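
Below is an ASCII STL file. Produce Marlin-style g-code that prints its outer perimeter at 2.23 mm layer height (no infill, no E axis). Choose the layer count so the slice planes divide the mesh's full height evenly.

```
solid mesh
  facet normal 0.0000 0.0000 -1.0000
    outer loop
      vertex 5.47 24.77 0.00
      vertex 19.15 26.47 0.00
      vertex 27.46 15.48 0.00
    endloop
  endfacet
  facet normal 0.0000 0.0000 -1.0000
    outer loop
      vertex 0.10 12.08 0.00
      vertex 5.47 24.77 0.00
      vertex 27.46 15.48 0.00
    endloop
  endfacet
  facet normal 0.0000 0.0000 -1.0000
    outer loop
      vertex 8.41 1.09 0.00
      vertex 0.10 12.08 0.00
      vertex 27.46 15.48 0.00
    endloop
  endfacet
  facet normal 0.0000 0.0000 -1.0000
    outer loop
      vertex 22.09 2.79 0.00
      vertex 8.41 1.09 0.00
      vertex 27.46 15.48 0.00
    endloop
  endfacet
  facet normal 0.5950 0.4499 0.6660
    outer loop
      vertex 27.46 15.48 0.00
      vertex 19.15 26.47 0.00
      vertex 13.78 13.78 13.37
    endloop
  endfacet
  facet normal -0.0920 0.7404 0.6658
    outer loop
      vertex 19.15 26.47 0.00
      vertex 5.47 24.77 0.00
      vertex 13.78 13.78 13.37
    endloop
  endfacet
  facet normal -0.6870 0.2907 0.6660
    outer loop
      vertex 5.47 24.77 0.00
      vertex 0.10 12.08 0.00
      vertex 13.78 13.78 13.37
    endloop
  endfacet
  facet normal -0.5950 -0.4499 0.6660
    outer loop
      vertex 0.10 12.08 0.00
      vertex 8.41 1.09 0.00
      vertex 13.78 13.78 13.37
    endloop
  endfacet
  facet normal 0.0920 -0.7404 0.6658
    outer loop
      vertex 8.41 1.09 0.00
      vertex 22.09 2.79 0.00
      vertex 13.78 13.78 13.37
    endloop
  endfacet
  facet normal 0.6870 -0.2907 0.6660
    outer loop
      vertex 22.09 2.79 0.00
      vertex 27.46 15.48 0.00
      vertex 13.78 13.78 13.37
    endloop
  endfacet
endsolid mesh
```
; perimeter-only toolpath
G21 ; units = mm
G90 ; absolute positioning
G28 ; home
; layer 1
G0 Z2.23
G0 X25.18 Y15.20
G1 X18.25 Y24.36
G1 X6.85 Y22.94
G1 X2.38 Y12.36
G1 X9.30 Y3.20
G1 X20.71 Y4.62
G1 X25.18 Y15.20
; layer 2
G0 Z4.46
G0 X22.90 Y14.91
G1 X17.36 Y22.24
G1 X8.24 Y21.11
G1 X4.66 Y12.65
G1 X10.20 Y5.32
G1 X19.32 Y6.45
G1 X22.90 Y14.91
; layer 3
G0 Z6.68
G0 X20.62 Y14.63
G1 X16.46 Y20.12
G1 X9.62 Y19.27
G1 X6.94 Y12.93
G1 X11.09 Y7.43
G1 X17.93 Y8.29
G1 X20.62 Y14.63
; layer 4
G0 Z8.91
G0 X18.34 Y14.35
G1 X15.57 Y18.01
G1 X11.01 Y17.44
G1 X9.22 Y13.21
G1 X11.99 Y9.55
G1 X16.55 Y10.12
G1 X18.34 Y14.35
; layer 5
G0 Z11.14
G0 X16.06 Y14.06
G1 X14.68 Y15.90
G1 X12.39 Y15.61
G1 X11.50 Y13.50
G1 X12.88 Y11.66
G1 X15.17 Y11.95
G1 X16.06 Y14.06
M2 ; end

The solid is a regular 6-sided pyramid, base circumscribed radius ≈ 13.8 mm, apex at z ≈ 13.4 mm. Slicing at Δz = 2.23 mm — 6 equal slices spanning the solid's height, so layer i sits at z = i·h/6 — gives 5 non-empty perimeters. Each is a 6-segment closed polygon; G0 lifts to the layer z and rapids to the start vertex, then G1 traces the edges. The cross-section shrinks linearly with z (the slice at the apex is degenerate and omitted).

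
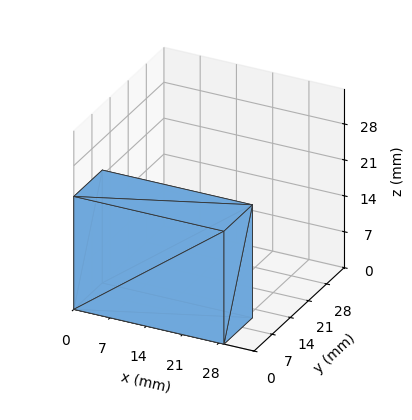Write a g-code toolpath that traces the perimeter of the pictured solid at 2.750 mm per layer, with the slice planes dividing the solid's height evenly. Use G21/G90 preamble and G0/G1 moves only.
Reading the render: the shape is a rectangular box, roughly 29 × 11 mm footprint and 22 mm tall (dimensions read to the nearest mm from the axis ticks). For the g-code, the solid's height is divided into equal slices at the stated Δz and each level perimeter traced with G1 moves after a G0 lift.

; perimeter-only toolpath
G21 ; units = mm
G90 ; absolute positioning
G28 ; home
; layer 1
G0 Z2.750
G0 X0.000 Y0.000
G1 X29.000 Y0.000
G1 X29.000 Y11.000
G1 X0.000 Y11.000
G1 X0.000 Y0.000
; layer 2
G0 Z5.500
G0 X0.000 Y0.000
G1 X29.000 Y0.000
G1 X29.000 Y11.000
G1 X0.000 Y11.000
G1 X0.000 Y0.000
; layer 3
G0 Z8.250
G0 X0.000 Y0.000
G1 X29.000 Y0.000
G1 X29.000 Y11.000
G1 X0.000 Y11.000
G1 X0.000 Y0.000
; layer 4
G0 Z11.000
G0 X0.000 Y0.000
G1 X29.000 Y0.000
G1 X29.000 Y11.000
G1 X0.000 Y11.000
G1 X0.000 Y0.000
; layer 5
G0 Z13.750
G0 X0.000 Y0.000
G1 X29.000 Y0.000
G1 X29.000 Y11.000
G1 X0.000 Y11.000
G1 X0.000 Y0.000
; layer 6
G0 Z16.500
G0 X0.000 Y0.000
G1 X29.000 Y0.000
G1 X29.000 Y11.000
G1 X0.000 Y11.000
G1 X0.000 Y0.000
; layer 7
G0 Z19.250
G0 X0.000 Y0.000
G1 X29.000 Y0.000
G1 X29.000 Y11.000
G1 X0.000 Y11.000
G1 X0.000 Y0.000
; layer 8
G0 Z22.000
G0 X0.000 Y0.000
G1 X29.000 Y0.000
G1 X29.000 Y11.000
G1 X0.000 Y11.000
G1 X0.000 Y0.000
M2 ; end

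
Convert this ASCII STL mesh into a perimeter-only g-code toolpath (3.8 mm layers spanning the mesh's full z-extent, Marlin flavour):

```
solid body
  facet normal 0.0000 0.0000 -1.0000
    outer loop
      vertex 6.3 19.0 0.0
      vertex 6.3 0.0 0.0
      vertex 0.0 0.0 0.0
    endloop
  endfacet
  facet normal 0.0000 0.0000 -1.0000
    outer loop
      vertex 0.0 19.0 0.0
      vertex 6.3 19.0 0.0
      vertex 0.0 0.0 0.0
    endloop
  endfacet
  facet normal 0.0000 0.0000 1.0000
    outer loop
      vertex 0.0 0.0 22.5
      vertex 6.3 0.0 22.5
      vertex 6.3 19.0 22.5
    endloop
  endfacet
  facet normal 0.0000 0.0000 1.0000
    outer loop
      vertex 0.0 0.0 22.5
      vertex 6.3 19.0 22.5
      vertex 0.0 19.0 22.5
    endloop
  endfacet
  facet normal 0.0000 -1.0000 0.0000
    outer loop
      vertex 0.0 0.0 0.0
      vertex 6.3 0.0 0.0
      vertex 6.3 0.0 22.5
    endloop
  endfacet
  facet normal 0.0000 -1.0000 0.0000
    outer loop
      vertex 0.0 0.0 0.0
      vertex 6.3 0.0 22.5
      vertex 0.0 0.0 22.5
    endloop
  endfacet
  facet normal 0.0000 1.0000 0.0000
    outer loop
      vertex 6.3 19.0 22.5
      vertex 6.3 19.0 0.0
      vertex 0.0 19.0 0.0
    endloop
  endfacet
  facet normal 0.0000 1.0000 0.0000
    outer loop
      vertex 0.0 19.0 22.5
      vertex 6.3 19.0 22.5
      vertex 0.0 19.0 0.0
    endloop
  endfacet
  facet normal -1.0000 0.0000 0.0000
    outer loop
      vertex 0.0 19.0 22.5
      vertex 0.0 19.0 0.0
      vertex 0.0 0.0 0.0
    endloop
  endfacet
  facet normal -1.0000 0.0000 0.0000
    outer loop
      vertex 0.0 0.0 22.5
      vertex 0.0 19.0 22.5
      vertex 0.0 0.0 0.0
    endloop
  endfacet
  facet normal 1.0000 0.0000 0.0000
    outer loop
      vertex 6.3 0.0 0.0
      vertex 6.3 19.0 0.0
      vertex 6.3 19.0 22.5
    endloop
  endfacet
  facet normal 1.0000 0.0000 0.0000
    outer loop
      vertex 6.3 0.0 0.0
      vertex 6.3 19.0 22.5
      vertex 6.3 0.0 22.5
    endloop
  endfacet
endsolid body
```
; perimeter-only toolpath
G21 ; units = mm
G90 ; absolute positioning
G28 ; home
; layer 1
G0 Z3.8
G0 X0.0 Y0.0
G1 X6.3 Y0.0
G1 X6.3 Y19.0
G1 X0.0 Y19.0
G1 X0.0 Y0.0
; layer 2
G0 Z7.5
G0 X0.0 Y0.0
G1 X6.3 Y0.0
G1 X6.3 Y19.0
G1 X0.0 Y19.0
G1 X0.0 Y0.0
; layer 3
G0 Z11.2
G0 X0.0 Y0.0
G1 X6.3 Y0.0
G1 X6.3 Y19.0
G1 X0.0 Y19.0
G1 X0.0 Y0.0
; layer 4
G0 Z15.0
G0 X0.0 Y0.0
G1 X6.3 Y0.0
G1 X6.3 Y19.0
G1 X0.0 Y19.0
G1 X0.0 Y0.0
; layer 5
G0 Z18.8
G0 X0.0 Y0.0
G1 X6.3 Y0.0
G1 X6.3 Y19.0
G1 X0.0 Y19.0
G1 X0.0 Y0.0
; layer 6
G0 Z22.5
G0 X0.0 Y0.0
G1 X6.3 Y0.0
G1 X6.3 Y19.0
G1 X0.0 Y19.0
G1 X0.0 Y0.0
M2 ; end

The solid is a rectangular box, roughly 6.3 × 19 mm footprint and 22.5 mm tall. Slicing at Δz = 3.8 mm — 6 equal slices spanning the solid's height, so layer i sits at z = i·h/6 — gives 6 non-empty perimeters. Each is a 4-segment closed polygon; G0 lifts to the layer z and rapids to the start vertex, then G1 traces the edges.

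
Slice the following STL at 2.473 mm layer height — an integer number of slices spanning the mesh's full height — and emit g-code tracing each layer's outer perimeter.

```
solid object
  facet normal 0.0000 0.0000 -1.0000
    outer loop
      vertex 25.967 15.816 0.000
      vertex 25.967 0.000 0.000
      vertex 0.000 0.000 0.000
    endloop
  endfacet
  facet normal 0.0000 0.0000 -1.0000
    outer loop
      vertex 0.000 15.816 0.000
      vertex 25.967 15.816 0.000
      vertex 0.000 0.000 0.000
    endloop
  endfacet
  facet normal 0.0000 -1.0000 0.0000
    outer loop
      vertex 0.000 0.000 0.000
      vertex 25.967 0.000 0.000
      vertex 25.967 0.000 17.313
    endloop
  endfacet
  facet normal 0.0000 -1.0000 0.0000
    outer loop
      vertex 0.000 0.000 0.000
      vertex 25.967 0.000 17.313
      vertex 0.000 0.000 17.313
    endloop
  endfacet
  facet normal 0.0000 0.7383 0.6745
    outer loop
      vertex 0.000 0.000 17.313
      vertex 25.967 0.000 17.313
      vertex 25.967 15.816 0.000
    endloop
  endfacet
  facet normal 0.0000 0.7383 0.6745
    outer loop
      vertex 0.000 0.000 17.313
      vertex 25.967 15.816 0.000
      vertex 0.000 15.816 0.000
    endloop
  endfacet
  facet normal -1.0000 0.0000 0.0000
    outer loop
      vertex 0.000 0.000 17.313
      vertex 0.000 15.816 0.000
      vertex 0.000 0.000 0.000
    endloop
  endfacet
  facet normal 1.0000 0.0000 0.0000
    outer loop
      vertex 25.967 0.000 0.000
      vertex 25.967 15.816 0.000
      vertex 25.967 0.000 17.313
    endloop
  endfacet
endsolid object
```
; perimeter-only toolpath
G21 ; units = mm
G90 ; absolute positioning
G28 ; home
; layer 1
G0 Z2.473
G0 X0.000 Y0.000
G1 X25.967 Y0.000
G1 X25.967 Y13.557
G1 X0.000 Y13.557
G1 X0.000 Y0.000
; layer 2
G0 Z4.947
G0 X0.000 Y0.000
G1 X25.967 Y0.000
G1 X25.967 Y11.297
G1 X0.000 Y11.297
G1 X0.000 Y0.000
; layer 3
G0 Z7.420
G0 X0.000 Y0.000
G1 X25.967 Y0.000
G1 X25.967 Y9.038
G1 X0.000 Y9.038
G1 X0.000 Y0.000
; layer 4
G0 Z9.893
G0 X0.000 Y0.000
G1 X25.967 Y0.000
G1 X25.967 Y6.778
G1 X0.000 Y6.778
G1 X0.000 Y0.000
; layer 5
G0 Z12.366
G0 X0.000 Y0.000
G1 X25.967 Y0.000
G1 X25.967 Y4.519
G1 X0.000 Y4.519
G1 X0.000 Y0.000
; layer 6
G0 Z14.840
G0 X0.000 Y0.000
G1 X25.967 Y0.000
G1 X25.967 Y2.259
G1 X0.000 Y2.259
G1 X0.000 Y0.000
M2 ; end

The solid is a wedge (ramp): 26 × 15.8 mm base, rising to 17.3 mm along the y=0 edge and sloping linearly to z=0 at y=15.8. Slicing at Δz = 2.473 mm — 7 equal slices spanning the solid's height, so layer i sits at z = i·h/7 — gives 6 non-empty perimeters. Each is a 4-segment closed polygon; G0 lifts to the layer z and rapids to the start vertex, then G1 traces the edges. The cross-section shrinks linearly with z (the slice at the apex is degenerate and omitted).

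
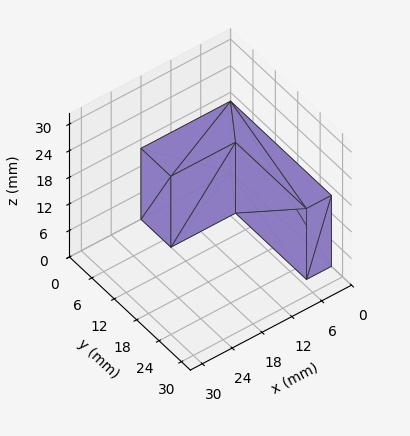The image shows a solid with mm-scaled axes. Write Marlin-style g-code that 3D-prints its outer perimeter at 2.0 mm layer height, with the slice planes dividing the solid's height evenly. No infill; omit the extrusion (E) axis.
Reading the render: the shape is an L-shaped prism: outer 18 × 27 mm, arm thicknesses ≈ 8 mm (horizontal) and 5 mm (vertical), extruded 16 mm in z (dimensions read to the nearest mm from the axis ticks). For the g-code, the solid's height is divided into equal slices at the stated Δz and each level perimeter traced with G1 moves after a G0 lift.

; perimeter-only toolpath
G21 ; units = mm
G90 ; absolute positioning
G28 ; home
; layer 1
G0 Z2.0
G0 X0.0 Y0.0
G1 X18.0 Y0.0
G1 X18.0 Y8.0
G1 X5.0 Y8.0
G1 X5.0 Y27.0
G1 X0.0 Y27.0
G1 X0.0 Y0.0
; layer 2
G0 Z4.0
G0 X0.0 Y0.0
G1 X18.0 Y0.0
G1 X18.0 Y8.0
G1 X5.0 Y8.0
G1 X5.0 Y27.0
G1 X0.0 Y27.0
G1 X0.0 Y0.0
; layer 3
G0 Z6.0
G0 X0.0 Y0.0
G1 X18.0 Y0.0
G1 X18.0 Y8.0
G1 X5.0 Y8.0
G1 X5.0 Y27.0
G1 X0.0 Y27.0
G1 X0.0 Y0.0
; layer 4
G0 Z8.0
G0 X0.0 Y0.0
G1 X18.0 Y0.0
G1 X18.0 Y8.0
G1 X5.0 Y8.0
G1 X5.0 Y27.0
G1 X0.0 Y27.0
G1 X0.0 Y0.0
; layer 5
G0 Z10.0
G0 X0.0 Y0.0
G1 X18.0 Y0.0
G1 X18.0 Y8.0
G1 X5.0 Y8.0
G1 X5.0 Y27.0
G1 X0.0 Y27.0
G1 X0.0 Y0.0
; layer 6
G0 Z12.0
G0 X0.0 Y0.0
G1 X18.0 Y0.0
G1 X18.0 Y8.0
G1 X5.0 Y8.0
G1 X5.0 Y27.0
G1 X0.0 Y27.0
G1 X0.0 Y0.0
; layer 7
G0 Z14.0
G0 X0.0 Y0.0
G1 X18.0 Y0.0
G1 X18.0 Y8.0
G1 X5.0 Y8.0
G1 X5.0 Y27.0
G1 X0.0 Y27.0
G1 X0.0 Y0.0
; layer 8
G0 Z16.0
G0 X0.0 Y0.0
G1 X18.0 Y0.0
G1 X18.0 Y8.0
G1 X5.0 Y8.0
G1 X5.0 Y27.0
G1 X0.0 Y27.0
G1 X0.0 Y0.0
M2 ; end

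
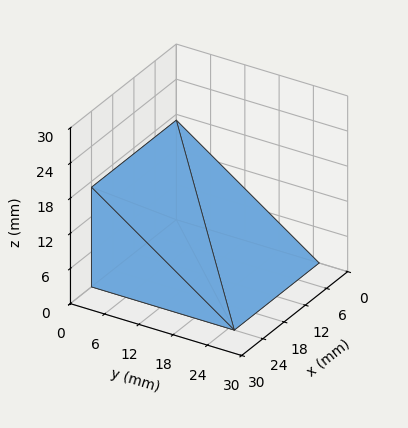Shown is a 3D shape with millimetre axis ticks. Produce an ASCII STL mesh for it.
Reading the render: the shape is a wedge (ramp): 24 × 25 mm base, rising to 17 mm along the y=0 edge and sloping linearly to z=0 at y=25 (dimensions read to the nearest mm from the axis ticks). For the STL, each face is triangulated and given an outward normal.

solid part
  facet normal 0.0000 0.0000 -1.0000
    outer loop
      vertex 24.000 25.000 0.000
      vertex 24.000 0.000 0.000
      vertex 0.000 0.000 0.000
    endloop
  endfacet
  facet normal 0.0000 0.0000 -1.0000
    outer loop
      vertex 0.000 25.000 0.000
      vertex 24.000 25.000 0.000
      vertex 0.000 0.000 0.000
    endloop
  endfacet
  facet normal 0.0000 -1.0000 0.0000
    outer loop
      vertex 0.000 0.000 0.000
      vertex 24.000 0.000 0.000
      vertex 24.000 0.000 17.000
    endloop
  endfacet
  facet normal 0.0000 -1.0000 0.0000
    outer loop
      vertex 0.000 0.000 0.000
      vertex 24.000 0.000 17.000
      vertex 0.000 0.000 17.000
    endloop
  endfacet
  facet normal 0.0000 0.5623 0.8269
    outer loop
      vertex 0.000 0.000 17.000
      vertex 24.000 0.000 17.000
      vertex 24.000 25.000 0.000
    endloop
  endfacet
  facet normal 0.0000 0.5623 0.8269
    outer loop
      vertex 0.000 0.000 17.000
      vertex 24.000 25.000 0.000
      vertex 0.000 25.000 0.000
    endloop
  endfacet
  facet normal -1.0000 0.0000 0.0000
    outer loop
      vertex 0.000 0.000 17.000
      vertex 0.000 25.000 0.000
      vertex 0.000 0.000 0.000
    endloop
  endfacet
  facet normal 1.0000 0.0000 0.0000
    outer loop
      vertex 24.000 0.000 0.000
      vertex 24.000 25.000 0.000
      vertex 24.000 0.000 17.000
    endloop
  endfacet
endsolid part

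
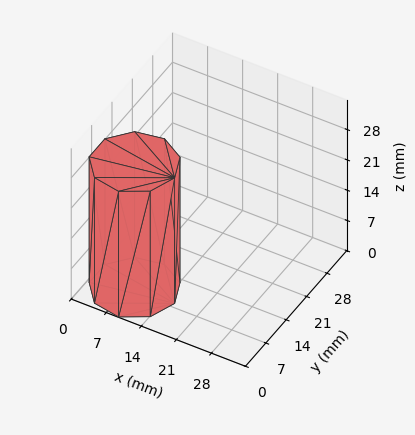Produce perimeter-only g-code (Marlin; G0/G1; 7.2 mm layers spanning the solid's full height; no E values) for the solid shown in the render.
Reading the render: the shape is a regular 9-sided prism (a cylinder approximated with 9 flat sides), circumscribed radius ≈ 8 mm, height ≈ 29 mm (dimensions read to the nearest mm from the axis ticks). For the g-code, the solid's height is divided into equal slices at the stated Δz and each level perimeter traced with G1 moves after a G0 lift.

; perimeter-only toolpath
G21 ; units = mm
G90 ; absolute positioning
G28 ; home
; layer 1
G0 Z7.2
G0 X16.0 Y8.0
G1 X14.1 Y13.1
G1 X9.4 Y15.9
G1 X4.0 Y14.9
G1 X0.5 Y10.7
G1 X0.5 Y5.3
G1 X4.0 Y1.1
G1 X9.4 Y0.1
G1 X14.1 Y2.9
G1 X16.0 Y8.0
; layer 2
G0 Z14.5
G0 X16.0 Y8.0
G1 X14.1 Y13.1
G1 X9.4 Y15.9
G1 X4.0 Y14.9
G1 X0.5 Y10.7
G1 X0.5 Y5.3
G1 X4.0 Y1.1
G1 X9.4 Y0.1
G1 X14.1 Y2.9
G1 X16.0 Y8.0
; layer 3
G0 Z21.8
G0 X16.0 Y8.0
G1 X14.1 Y13.1
G1 X9.4 Y15.9
G1 X4.0 Y14.9
G1 X0.5 Y10.7
G1 X0.5 Y5.3
G1 X4.0 Y1.1
G1 X9.4 Y0.1
G1 X14.1 Y2.9
G1 X16.0 Y8.0
; layer 4
G0 Z29.0
G0 X16.0 Y8.0
G1 X14.1 Y13.1
G1 X9.4 Y15.9
G1 X4.0 Y14.9
G1 X0.5 Y10.7
G1 X0.5 Y5.3
G1 X4.0 Y1.1
G1 X9.4 Y0.1
G1 X14.1 Y2.9
G1 X16.0 Y8.0
M2 ; end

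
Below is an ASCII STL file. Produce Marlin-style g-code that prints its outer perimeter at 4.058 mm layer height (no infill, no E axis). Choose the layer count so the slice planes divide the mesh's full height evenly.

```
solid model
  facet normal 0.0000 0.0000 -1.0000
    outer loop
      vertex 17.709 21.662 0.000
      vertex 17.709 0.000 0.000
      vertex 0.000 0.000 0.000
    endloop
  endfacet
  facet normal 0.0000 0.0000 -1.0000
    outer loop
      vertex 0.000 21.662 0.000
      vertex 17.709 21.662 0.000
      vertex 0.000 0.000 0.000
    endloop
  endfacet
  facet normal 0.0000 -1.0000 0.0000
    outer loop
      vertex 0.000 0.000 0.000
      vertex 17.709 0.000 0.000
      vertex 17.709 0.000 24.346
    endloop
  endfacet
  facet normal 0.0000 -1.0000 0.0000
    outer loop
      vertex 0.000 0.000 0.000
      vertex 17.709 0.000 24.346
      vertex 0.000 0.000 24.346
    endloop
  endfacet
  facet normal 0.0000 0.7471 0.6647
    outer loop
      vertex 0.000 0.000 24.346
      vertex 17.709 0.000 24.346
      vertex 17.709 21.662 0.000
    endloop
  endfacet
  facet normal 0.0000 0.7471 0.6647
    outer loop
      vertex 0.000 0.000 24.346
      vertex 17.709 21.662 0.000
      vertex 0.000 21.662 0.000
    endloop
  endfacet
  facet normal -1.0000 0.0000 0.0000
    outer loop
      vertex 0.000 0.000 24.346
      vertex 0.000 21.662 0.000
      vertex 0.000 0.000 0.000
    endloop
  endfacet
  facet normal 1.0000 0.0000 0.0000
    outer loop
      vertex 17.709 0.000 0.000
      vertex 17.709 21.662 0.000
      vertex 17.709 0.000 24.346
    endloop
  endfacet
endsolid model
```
; perimeter-only toolpath
G21 ; units = mm
G90 ; absolute positioning
G28 ; home
; layer 1
G0 Z4.058
G0 X0.000 Y0.000
G1 X17.709 Y0.000
G1 X17.709 Y18.052
G1 X0.000 Y18.052
G1 X0.000 Y0.000
; layer 2
G0 Z8.115
G0 X0.000 Y0.000
G1 X17.709 Y0.000
G1 X17.709 Y14.441
G1 X0.000 Y14.441
G1 X0.000 Y0.000
; layer 3
G0 Z12.173
G0 X0.000 Y0.000
G1 X17.709 Y0.000
G1 X17.709 Y10.831
G1 X0.000 Y10.831
G1 X0.000 Y0.000
; layer 4
G0 Z16.231
G0 X0.000 Y0.000
G1 X17.709 Y0.000
G1 X17.709 Y7.221
G1 X0.000 Y7.221
G1 X0.000 Y0.000
; layer 5
G0 Z20.288
G0 X0.000 Y0.000
G1 X17.709 Y0.000
G1 X17.709 Y3.610
G1 X0.000 Y3.610
G1 X0.000 Y0.000
M2 ; end

The solid is a wedge (ramp): 17.7 × 21.7 mm base, rising to 24.3 mm along the y=0 edge and sloping linearly to z=0 at y=21.7. Slicing at Δz = 4.058 mm — 6 equal slices spanning the solid's height, so layer i sits at z = i·h/6 — gives 5 non-empty perimeters. Each is a 4-segment closed polygon; G0 lifts to the layer z and rapids to the start vertex, then G1 traces the edges. The cross-section shrinks linearly with z (the slice at the apex is degenerate and omitted).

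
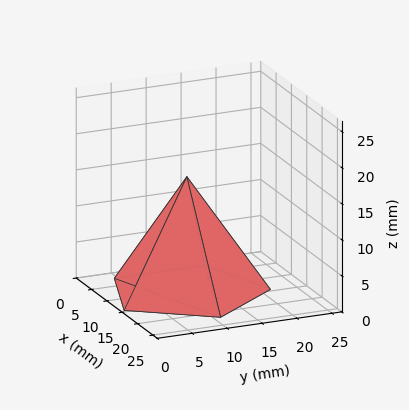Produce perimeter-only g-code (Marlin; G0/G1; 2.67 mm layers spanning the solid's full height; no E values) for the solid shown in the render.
Reading the render: the shape is a regular 5-sided pyramid, base circumscribed radius ≈ 11 mm, apex at z ≈ 16 mm (dimensions read to the nearest mm from the axis ticks). For the g-code, the solid's height is divided into equal slices at the stated Δz and each level perimeter traced with G1 moves after a G0 lift.

; perimeter-only toolpath
G21 ; units = mm
G90 ; absolute positioning
G28 ; home
; layer 1
G0 Z2.67
G0 X20.17 Y11.00
G1 X13.83 Y19.72
G1 X3.58 Y16.39
G1 X3.58 Y5.61
G1 X13.83 Y2.28
G1 X20.17 Y11.00
; layer 2
G0 Z5.33
G0 X18.33 Y11.00
G1 X13.27 Y17.97
G1 X5.07 Y15.31
G1 X5.07 Y6.69
G1 X13.27 Y4.03
G1 X18.33 Y11.00
; layer 3
G0 Z8.00
G0 X16.50 Y11.00
G1 X12.70 Y16.23
G1 X6.55 Y14.23
G1 X6.55 Y7.77
G1 X12.70 Y5.77
G1 X16.50 Y11.00
; layer 4
G0 Z10.67
G0 X14.67 Y11.00
G1 X12.13 Y14.49
G1 X8.03 Y13.16
G1 X8.03 Y8.84
G1 X12.13 Y7.51
G1 X14.67 Y11.00
; layer 5
G0 Z13.33
G0 X12.83 Y11.00
G1 X11.57 Y12.74
G1 X9.52 Y12.08
G1 X9.52 Y9.92
G1 X11.57 Y9.26
G1 X12.83 Y11.00
M2 ; end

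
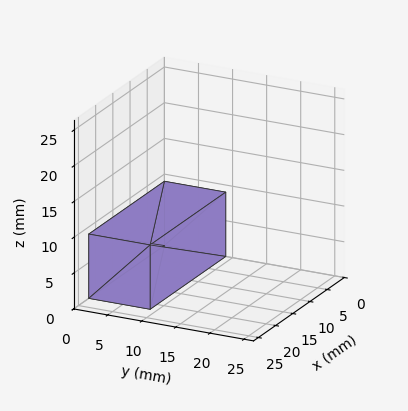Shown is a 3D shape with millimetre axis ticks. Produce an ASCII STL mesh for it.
Reading the render: the shape is a rectangular box, roughly 22 × 9 mm footprint and 9 mm tall (dimensions read to the nearest mm from the axis ticks). For the STL, each face is triangulated and given an outward normal.

solid part
  facet normal 0.0000 0.0000 -1.0000
    outer loop
      vertex 22.00 9.00 0.00
      vertex 22.00 0.00 0.00
      vertex 0.00 0.00 0.00
    endloop
  endfacet
  facet normal 0.0000 0.0000 -1.0000
    outer loop
      vertex 0.00 9.00 0.00
      vertex 22.00 9.00 0.00
      vertex 0.00 0.00 0.00
    endloop
  endfacet
  facet normal 0.0000 0.0000 1.0000
    outer loop
      vertex 0.00 0.00 9.00
      vertex 22.00 0.00 9.00
      vertex 22.00 9.00 9.00
    endloop
  endfacet
  facet normal 0.0000 0.0000 1.0000
    outer loop
      vertex 0.00 0.00 9.00
      vertex 22.00 9.00 9.00
      vertex 0.00 9.00 9.00
    endloop
  endfacet
  facet normal 0.0000 -1.0000 0.0000
    outer loop
      vertex 0.00 0.00 0.00
      vertex 22.00 0.00 0.00
      vertex 22.00 0.00 9.00
    endloop
  endfacet
  facet normal 0.0000 -1.0000 0.0000
    outer loop
      vertex 0.00 0.00 0.00
      vertex 22.00 0.00 9.00
      vertex 0.00 0.00 9.00
    endloop
  endfacet
  facet normal 0.0000 1.0000 0.0000
    outer loop
      vertex 22.00 9.00 9.00
      vertex 22.00 9.00 0.00
      vertex 0.00 9.00 0.00
    endloop
  endfacet
  facet normal 0.0000 1.0000 0.0000
    outer loop
      vertex 0.00 9.00 9.00
      vertex 22.00 9.00 9.00
      vertex 0.00 9.00 0.00
    endloop
  endfacet
  facet normal -1.0000 0.0000 0.0000
    outer loop
      vertex 0.00 9.00 9.00
      vertex 0.00 9.00 0.00
      vertex 0.00 0.00 0.00
    endloop
  endfacet
  facet normal -1.0000 0.0000 0.0000
    outer loop
      vertex 0.00 0.00 9.00
      vertex 0.00 9.00 9.00
      vertex 0.00 0.00 0.00
    endloop
  endfacet
  facet normal 1.0000 0.0000 0.0000
    outer loop
      vertex 22.00 0.00 0.00
      vertex 22.00 9.00 0.00
      vertex 22.00 9.00 9.00
    endloop
  endfacet
  facet normal 1.0000 0.0000 0.0000
    outer loop
      vertex 22.00 0.00 0.00
      vertex 22.00 9.00 9.00
      vertex 22.00 0.00 9.00
    endloop
  endfacet
endsolid part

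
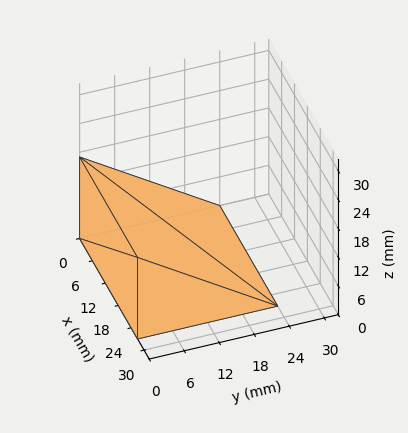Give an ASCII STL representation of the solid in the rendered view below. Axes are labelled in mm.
Reading the render: the shape is a wedge (ramp): 27 × 24 mm base, rising to 17 mm along the y=0 edge and sloping linearly to z=0 at y=24 (dimensions read to the nearest mm from the axis ticks). For the STL, each face is triangulated and given an outward normal.

solid part
  facet normal 0.0000 0.0000 -1.0000
    outer loop
      vertex 27.000 24.000 0.000
      vertex 27.000 0.000 0.000
      vertex 0.000 0.000 0.000
    endloop
  endfacet
  facet normal 0.0000 0.0000 -1.0000
    outer loop
      vertex 0.000 24.000 0.000
      vertex 27.000 24.000 0.000
      vertex 0.000 0.000 0.000
    endloop
  endfacet
  facet normal 0.0000 -1.0000 0.0000
    outer loop
      vertex 0.000 0.000 0.000
      vertex 27.000 0.000 0.000
      vertex 27.000 0.000 17.000
    endloop
  endfacet
  facet normal 0.0000 -1.0000 0.0000
    outer loop
      vertex 0.000 0.000 0.000
      vertex 27.000 0.000 17.000
      vertex 0.000 0.000 17.000
    endloop
  endfacet
  facet normal 0.0000 0.5780 0.8160
    outer loop
      vertex 0.000 0.000 17.000
      vertex 27.000 0.000 17.000
      vertex 27.000 24.000 0.000
    endloop
  endfacet
  facet normal 0.0000 0.5780 0.8160
    outer loop
      vertex 0.000 0.000 17.000
      vertex 27.000 24.000 0.000
      vertex 0.000 24.000 0.000
    endloop
  endfacet
  facet normal -1.0000 0.0000 0.0000
    outer loop
      vertex 0.000 0.000 17.000
      vertex 0.000 24.000 0.000
      vertex 0.000 0.000 0.000
    endloop
  endfacet
  facet normal 1.0000 0.0000 0.0000
    outer loop
      vertex 27.000 0.000 0.000
      vertex 27.000 24.000 0.000
      vertex 27.000 0.000 17.000
    endloop
  endfacet
endsolid part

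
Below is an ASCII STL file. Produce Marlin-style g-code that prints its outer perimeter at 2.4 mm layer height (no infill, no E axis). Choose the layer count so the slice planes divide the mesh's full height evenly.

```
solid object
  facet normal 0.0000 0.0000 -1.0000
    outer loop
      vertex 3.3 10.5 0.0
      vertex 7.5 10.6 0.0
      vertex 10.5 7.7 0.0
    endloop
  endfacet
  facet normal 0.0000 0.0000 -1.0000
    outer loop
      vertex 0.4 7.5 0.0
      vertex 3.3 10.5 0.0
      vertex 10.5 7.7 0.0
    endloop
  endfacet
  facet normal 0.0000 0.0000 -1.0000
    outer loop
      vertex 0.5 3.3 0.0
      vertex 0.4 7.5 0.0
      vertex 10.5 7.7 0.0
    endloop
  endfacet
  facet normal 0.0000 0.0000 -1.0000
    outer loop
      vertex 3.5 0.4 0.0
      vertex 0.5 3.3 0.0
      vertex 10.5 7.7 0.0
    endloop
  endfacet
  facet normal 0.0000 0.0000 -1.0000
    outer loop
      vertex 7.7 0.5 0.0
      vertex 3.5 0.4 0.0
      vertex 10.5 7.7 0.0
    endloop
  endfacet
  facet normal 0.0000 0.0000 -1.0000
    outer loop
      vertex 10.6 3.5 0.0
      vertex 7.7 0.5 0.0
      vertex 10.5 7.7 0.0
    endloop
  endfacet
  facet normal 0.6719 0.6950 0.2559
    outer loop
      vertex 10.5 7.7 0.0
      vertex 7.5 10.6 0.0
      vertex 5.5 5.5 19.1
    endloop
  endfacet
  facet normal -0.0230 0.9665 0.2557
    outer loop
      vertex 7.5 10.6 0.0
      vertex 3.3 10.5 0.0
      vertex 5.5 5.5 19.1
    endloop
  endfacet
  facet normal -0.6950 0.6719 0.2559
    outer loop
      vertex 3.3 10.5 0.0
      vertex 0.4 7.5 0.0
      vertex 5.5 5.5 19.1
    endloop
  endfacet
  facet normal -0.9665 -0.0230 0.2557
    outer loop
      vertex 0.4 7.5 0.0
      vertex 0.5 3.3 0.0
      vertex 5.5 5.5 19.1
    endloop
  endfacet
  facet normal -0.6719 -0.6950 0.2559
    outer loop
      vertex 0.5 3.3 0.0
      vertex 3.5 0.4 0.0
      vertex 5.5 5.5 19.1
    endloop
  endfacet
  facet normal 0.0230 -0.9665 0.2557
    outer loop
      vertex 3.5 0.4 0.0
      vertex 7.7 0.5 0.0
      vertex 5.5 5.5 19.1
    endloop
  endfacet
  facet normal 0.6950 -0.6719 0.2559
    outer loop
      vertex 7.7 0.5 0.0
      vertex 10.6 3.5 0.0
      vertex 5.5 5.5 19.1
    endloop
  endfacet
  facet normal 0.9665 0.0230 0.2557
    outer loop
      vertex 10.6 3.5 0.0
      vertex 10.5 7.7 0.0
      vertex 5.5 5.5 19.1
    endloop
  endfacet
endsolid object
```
; perimeter-only toolpath
G21 ; units = mm
G90 ; absolute positioning
G28 ; home
; layer 1
G0 Z2.4
G0 X9.9 Y7.4
G1 X7.2 Y10.0
G1 X3.6 Y9.9
G1 X1.0 Y7.2
G1 X1.1 Y3.6
G1 X3.8 Y1.0
G1 X7.4 Y1.1
G1 X10.0 Y3.8
G1 X9.9 Y7.4
; layer 2
G0 Z4.8
G0 X9.2 Y7.2
G1 X7.0 Y9.3
G1 X3.8 Y9.2
G1 X1.7 Y7.0
G1 X1.8 Y3.8
G1 X4.0 Y1.7
G1 X7.2 Y1.8
G1 X9.3 Y4.0
G1 X9.2 Y7.2
; layer 3
G0 Z7.2
G0 X8.6 Y6.9
G1 X6.8 Y8.7
G1 X4.1 Y8.6
G1 X2.3 Y6.8
G1 X2.4 Y4.1
G1 X4.2 Y2.3
G1 X6.9 Y2.4
G1 X8.7 Y4.2
G1 X8.6 Y6.9
; layer 4
G0 Z9.6
G0 X8.0 Y6.6
G1 X6.5 Y8.1
G1 X4.4 Y8.0
G1 X3.0 Y6.5
G1 X3.0 Y4.4
G1 X4.5 Y3.0
G1 X6.6 Y3.0
G1 X8.1 Y4.5
G1 X8.0 Y6.6
; layer 5
G0 Z11.9
G0 X7.4 Y6.3
G1 X6.2 Y7.4
G1 X4.7 Y7.4
G1 X3.6 Y6.2
G1 X3.6 Y4.7
G1 X4.8 Y3.6
G1 X6.3 Y3.6
G1 X7.4 Y4.8
G1 X7.4 Y6.3
; layer 6
G0 Z14.3
G0 X6.8 Y6.0
G1 X6.0 Y6.8
G1 X5.0 Y6.8
G1 X4.2 Y6.0
G1 X4.2 Y5.0
G1 X5.0 Y4.2
G1 X6.0 Y4.2
G1 X6.8 Y5.0
G1 X6.8 Y6.0
; layer 7
G0 Z16.7
G0 X6.1 Y5.8
G1 X5.8 Y6.1
G1 X5.2 Y6.1
G1 X4.9 Y5.8
G1 X4.9 Y5.2
G1 X5.2 Y4.9
G1 X5.8 Y4.9
G1 X6.1 Y5.2
G1 X6.1 Y5.8
M2 ; end

The solid is a regular 8-sided pyramid, base circumscribed radius ≈ 5.5 mm, apex at z ≈ 19.1 mm. Slicing at Δz = 2.4 mm — 8 equal slices spanning the solid's height, so layer i sits at z = i·h/8 — gives 7 non-empty perimeters. Each is a 8-segment closed polygon; G0 lifts to the layer z and rapids to the start vertex, then G1 traces the edges. The cross-section shrinks linearly with z (the slice at the apex is degenerate and omitted).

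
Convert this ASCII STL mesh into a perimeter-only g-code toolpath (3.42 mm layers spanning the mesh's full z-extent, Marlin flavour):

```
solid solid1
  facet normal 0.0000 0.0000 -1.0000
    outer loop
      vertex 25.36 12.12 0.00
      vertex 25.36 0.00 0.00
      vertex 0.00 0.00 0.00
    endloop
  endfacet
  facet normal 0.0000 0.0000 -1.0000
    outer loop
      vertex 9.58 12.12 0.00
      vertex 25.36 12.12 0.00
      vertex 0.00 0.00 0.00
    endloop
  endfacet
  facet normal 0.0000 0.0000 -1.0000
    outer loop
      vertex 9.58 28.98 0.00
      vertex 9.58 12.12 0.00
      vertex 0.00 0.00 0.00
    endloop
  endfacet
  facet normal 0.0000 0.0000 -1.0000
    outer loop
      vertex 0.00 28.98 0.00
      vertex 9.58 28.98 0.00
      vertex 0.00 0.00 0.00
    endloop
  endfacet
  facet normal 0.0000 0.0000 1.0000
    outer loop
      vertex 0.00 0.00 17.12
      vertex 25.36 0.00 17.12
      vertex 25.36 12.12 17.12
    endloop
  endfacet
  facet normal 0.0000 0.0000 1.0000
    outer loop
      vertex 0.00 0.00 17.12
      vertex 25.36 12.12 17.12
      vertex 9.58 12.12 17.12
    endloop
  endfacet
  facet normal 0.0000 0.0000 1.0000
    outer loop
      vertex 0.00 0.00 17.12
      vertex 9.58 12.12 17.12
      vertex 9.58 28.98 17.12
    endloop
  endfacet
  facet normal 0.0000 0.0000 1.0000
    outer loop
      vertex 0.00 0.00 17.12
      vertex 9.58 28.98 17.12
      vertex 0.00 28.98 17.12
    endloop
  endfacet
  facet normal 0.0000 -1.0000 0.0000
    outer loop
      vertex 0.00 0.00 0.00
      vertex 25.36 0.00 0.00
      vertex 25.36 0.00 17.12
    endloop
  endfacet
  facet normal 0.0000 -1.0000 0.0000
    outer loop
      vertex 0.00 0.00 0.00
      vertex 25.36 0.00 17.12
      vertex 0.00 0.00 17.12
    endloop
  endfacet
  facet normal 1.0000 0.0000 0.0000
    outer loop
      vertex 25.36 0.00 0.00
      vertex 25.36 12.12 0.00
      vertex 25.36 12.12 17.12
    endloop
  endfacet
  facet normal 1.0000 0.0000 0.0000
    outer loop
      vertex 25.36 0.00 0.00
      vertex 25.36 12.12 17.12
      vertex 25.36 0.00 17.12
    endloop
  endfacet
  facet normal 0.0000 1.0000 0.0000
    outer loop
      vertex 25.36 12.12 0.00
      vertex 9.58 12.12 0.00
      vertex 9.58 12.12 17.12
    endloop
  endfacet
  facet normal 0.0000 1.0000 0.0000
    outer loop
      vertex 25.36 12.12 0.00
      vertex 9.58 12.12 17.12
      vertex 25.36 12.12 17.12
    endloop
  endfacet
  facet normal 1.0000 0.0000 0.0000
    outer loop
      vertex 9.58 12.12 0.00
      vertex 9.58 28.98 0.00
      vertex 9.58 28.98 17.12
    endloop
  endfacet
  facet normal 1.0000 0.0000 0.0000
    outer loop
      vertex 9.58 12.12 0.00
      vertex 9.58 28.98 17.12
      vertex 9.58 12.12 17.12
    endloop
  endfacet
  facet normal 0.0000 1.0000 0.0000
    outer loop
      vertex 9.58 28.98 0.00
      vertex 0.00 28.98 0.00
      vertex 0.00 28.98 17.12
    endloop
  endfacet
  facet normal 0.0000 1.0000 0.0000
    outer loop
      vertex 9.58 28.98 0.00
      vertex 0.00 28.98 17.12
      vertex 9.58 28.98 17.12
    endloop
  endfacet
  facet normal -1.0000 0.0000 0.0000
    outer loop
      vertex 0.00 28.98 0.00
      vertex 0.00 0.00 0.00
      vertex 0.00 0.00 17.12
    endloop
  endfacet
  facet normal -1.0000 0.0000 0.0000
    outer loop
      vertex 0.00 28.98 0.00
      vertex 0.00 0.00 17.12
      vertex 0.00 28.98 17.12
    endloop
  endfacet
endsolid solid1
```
; perimeter-only toolpath
G21 ; units = mm
G90 ; absolute positioning
G28 ; home
; layer 1
G0 Z3.42
G0 X0.00 Y0.00
G1 X25.36 Y0.00
G1 X25.36 Y12.12
G1 X9.58 Y12.12
G1 X9.58 Y28.98
G1 X0.00 Y28.98
G1 X0.00 Y0.00
; layer 2
G0 Z6.85
G0 X0.00 Y0.00
G1 X25.36 Y0.00
G1 X25.36 Y12.12
G1 X9.58 Y12.12
G1 X9.58 Y28.98
G1 X0.00 Y28.98
G1 X0.00 Y0.00
; layer 3
G0 Z10.27
G0 X0.00 Y0.00
G1 X25.36 Y0.00
G1 X25.36 Y12.12
G1 X9.58 Y12.12
G1 X9.58 Y28.98
G1 X0.00 Y28.98
G1 X0.00 Y0.00
; layer 4
G0 Z13.70
G0 X0.00 Y0.00
G1 X25.36 Y0.00
G1 X25.36 Y12.12
G1 X9.58 Y12.12
G1 X9.58 Y28.98
G1 X0.00 Y28.98
G1 X0.00 Y0.00
; layer 5
G0 Z17.12
G0 X0.00 Y0.00
G1 X25.36 Y0.00
G1 X25.36 Y12.12
G1 X9.58 Y12.12
G1 X9.58 Y28.98
G1 X0.00 Y28.98
G1 X0.00 Y0.00
M2 ; end

The solid is an L-shaped prism: outer 25.4 × 29 mm, arm thicknesses ≈ 12.1 mm (horizontal) and 9.58 mm (vertical), extruded 17.1 mm in z. Slicing at Δz = 3.42 mm — 5 equal slices spanning the solid's height, so layer i sits at z = i·h/5 — gives 5 non-empty perimeters. Each is a 6-segment closed polygon; G0 lifts to the layer z and rapids to the start vertex, then G1 traces the edges.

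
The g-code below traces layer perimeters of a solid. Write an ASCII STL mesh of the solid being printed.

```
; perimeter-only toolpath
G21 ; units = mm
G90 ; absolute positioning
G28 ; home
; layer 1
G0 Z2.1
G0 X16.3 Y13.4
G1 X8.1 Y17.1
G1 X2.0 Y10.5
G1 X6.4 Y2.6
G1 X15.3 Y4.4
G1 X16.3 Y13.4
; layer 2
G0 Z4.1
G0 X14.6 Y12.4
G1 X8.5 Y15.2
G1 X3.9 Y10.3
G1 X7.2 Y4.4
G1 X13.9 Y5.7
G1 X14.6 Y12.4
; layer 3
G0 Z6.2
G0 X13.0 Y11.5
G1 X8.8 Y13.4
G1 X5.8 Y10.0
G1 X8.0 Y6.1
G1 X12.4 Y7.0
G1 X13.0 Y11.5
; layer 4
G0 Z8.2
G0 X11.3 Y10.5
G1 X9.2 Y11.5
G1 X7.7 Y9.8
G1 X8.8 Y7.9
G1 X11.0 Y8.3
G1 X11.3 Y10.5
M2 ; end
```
solid part
  facet normal 0.0000 0.0000 -1.0000
    outer loop
      vertex 0.1 10.7 0.0
      vertex 7.7 19.0 0.0
      vertex 18.0 14.3 0.0
    endloop
  endfacet
  facet normal 0.0000 0.0000 -1.0000
    outer loop
      vertex 5.6 0.9 0.0
      vertex 0.1 10.7 0.0
      vertex 18.0 14.3 0.0
    endloop
  endfacet
  facet normal 0.0000 0.0000 -1.0000
    outer loop
      vertex 16.7 3.1 0.0
      vertex 5.6 0.9 0.0
      vertex 18.0 14.3 0.0
    endloop
  endfacet
  facet normal 0.3315 0.7265 0.6019
    outer loop
      vertex 18.0 14.3 0.0
      vertex 7.7 19.0 0.0
      vertex 9.6 9.6 10.3
    endloop
  endfacet
  facet normal -0.5893 0.5396 0.6012
    outer loop
      vertex 7.7 19.0 0.0
      vertex 0.1 10.7 0.0
      vertex 9.6 9.6 10.3
    endloop
  endfacet
  facet normal -0.6970 -0.3911 0.6010
    outer loop
      vertex 0.1 10.7 0.0
      vertex 5.6 0.9 0.0
      vertex 9.6 9.6 10.3
    endloop
  endfacet
  facet normal 0.1553 -0.7836 0.6016
    outer loop
      vertex 5.6 0.9 0.0
      vertex 16.7 3.1 0.0
      vertex 9.6 9.6 10.3
    endloop
  endfacet
  facet normal 0.7918 -0.0919 0.6038
    outer loop
      vertex 16.7 3.1 0.0
      vertex 18.0 14.3 0.0
      vertex 9.6 9.6 10.3
    endloop
  endfacet
endsolid part

The G0 Z moves step by Δz≈2.1 mm. The G1 loops shrink linearly with z, so the solid tapers from its base footprint up to z≈10.3. Closing with a flat bottom cap and the tapered top and triangulating gives 8 facets — a regular 5-sided pyramid, base circumscribed radius ≈ 9.6 mm, apex at z ≈ 10.3 mm.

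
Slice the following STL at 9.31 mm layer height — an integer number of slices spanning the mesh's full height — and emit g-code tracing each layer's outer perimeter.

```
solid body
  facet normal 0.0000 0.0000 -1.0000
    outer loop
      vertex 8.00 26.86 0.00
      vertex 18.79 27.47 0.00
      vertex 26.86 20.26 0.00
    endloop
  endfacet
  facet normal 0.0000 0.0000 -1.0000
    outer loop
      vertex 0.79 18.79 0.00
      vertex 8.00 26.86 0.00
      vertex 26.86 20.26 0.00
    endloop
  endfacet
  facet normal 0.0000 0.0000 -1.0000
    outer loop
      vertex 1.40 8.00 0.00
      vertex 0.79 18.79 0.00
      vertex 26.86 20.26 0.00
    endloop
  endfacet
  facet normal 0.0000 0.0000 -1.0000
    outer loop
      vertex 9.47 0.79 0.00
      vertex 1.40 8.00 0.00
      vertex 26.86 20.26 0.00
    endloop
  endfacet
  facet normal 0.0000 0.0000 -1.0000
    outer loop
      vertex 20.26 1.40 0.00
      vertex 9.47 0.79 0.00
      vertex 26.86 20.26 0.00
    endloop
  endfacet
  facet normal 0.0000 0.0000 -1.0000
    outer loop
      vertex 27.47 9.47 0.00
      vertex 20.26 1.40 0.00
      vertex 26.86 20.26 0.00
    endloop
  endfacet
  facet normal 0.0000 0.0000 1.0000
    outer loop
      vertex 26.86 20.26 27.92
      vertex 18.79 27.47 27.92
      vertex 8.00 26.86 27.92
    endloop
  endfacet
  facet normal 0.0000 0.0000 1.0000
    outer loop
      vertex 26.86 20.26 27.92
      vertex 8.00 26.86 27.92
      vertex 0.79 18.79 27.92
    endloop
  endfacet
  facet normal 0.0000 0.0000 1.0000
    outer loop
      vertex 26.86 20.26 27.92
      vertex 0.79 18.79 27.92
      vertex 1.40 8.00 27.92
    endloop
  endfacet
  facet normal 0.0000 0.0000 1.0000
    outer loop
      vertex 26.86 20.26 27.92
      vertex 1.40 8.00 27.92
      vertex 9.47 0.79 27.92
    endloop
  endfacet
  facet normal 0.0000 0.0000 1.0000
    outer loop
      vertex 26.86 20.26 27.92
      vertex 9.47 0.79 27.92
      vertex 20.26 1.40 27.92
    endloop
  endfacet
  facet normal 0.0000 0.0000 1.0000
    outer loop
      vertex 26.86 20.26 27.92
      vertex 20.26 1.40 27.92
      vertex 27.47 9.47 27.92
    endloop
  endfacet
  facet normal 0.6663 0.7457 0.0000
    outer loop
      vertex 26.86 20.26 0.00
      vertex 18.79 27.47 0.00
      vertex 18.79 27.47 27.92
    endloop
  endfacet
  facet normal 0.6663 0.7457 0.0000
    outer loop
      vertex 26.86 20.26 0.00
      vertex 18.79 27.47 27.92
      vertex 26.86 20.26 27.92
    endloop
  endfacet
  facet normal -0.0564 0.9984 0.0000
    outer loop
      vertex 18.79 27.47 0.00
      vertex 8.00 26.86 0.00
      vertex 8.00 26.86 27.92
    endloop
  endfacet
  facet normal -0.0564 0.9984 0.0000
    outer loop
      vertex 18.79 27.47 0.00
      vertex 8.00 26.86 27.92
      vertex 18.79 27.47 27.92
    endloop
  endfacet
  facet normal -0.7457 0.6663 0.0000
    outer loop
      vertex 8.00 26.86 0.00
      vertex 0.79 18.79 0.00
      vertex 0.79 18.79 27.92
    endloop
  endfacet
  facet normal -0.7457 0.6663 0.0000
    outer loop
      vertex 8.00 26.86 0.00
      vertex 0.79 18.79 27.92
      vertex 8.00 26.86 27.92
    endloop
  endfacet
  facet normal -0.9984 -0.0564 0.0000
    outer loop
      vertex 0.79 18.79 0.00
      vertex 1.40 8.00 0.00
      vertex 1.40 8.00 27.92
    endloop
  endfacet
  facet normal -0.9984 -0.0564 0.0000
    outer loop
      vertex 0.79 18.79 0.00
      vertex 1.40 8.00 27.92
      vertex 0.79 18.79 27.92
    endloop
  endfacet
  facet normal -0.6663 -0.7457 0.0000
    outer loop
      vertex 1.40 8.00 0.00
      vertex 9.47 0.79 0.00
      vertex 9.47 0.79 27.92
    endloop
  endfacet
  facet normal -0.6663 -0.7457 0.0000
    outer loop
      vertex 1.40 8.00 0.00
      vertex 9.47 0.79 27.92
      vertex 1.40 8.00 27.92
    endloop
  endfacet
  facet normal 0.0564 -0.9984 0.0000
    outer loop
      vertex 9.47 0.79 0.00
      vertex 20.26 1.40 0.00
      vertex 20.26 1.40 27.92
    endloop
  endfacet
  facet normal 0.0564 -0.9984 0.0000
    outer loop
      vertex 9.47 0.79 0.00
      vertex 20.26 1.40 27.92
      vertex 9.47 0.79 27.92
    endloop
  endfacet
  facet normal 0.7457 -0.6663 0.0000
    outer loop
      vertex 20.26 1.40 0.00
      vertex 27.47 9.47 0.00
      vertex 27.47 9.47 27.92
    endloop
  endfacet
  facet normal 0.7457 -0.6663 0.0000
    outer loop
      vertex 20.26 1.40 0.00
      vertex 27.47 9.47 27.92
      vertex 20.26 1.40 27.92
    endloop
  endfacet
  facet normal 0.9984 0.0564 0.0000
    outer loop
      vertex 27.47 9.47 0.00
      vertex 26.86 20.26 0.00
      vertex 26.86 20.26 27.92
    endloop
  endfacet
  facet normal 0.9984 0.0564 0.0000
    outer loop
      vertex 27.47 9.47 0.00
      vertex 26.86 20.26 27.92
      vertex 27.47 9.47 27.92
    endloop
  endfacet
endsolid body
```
; perimeter-only toolpath
G21 ; units = mm
G90 ; absolute positioning
G28 ; home
; layer 1
G0 Z9.31
G0 X26.86 Y20.26
G1 X18.79 Y27.47
G1 X8.00 Y26.86
G1 X0.79 Y18.79
G1 X1.40 Y8.00
G1 X9.47 Y0.79
G1 X20.26 Y1.40
G1 X27.47 Y9.47
G1 X26.86 Y20.26
; layer 2
G0 Z18.61
G0 X26.86 Y20.26
G1 X18.79 Y27.47
G1 X8.00 Y26.86
G1 X0.79 Y18.79
G1 X1.40 Y8.00
G1 X9.47 Y0.79
G1 X20.26 Y1.40
G1 X27.47 Y9.47
G1 X26.86 Y20.26
; layer 3
G0 Z27.92
G0 X26.86 Y20.26
G1 X18.79 Y27.47
G1 X8.00 Y26.86
G1 X0.79 Y18.79
G1 X1.40 Y8.00
G1 X9.47 Y0.79
G1 X20.26 Y1.40
G1 X27.47 Y9.47
G1 X26.86 Y20.26
M2 ; end

The solid is a regular 8-sided prism (a cylinder approximated with 8 flat sides), circumscribed radius ≈ 14.1 mm, height ≈ 27.9 mm. Slicing at Δz = 9.31 mm — 3 equal slices spanning the solid's height, so layer i sits at z = i·h/3 — gives 3 non-empty perimeters. Each is a 8-segment closed polygon; G0 lifts to the layer z and rapids to the start vertex, then G1 traces the edges.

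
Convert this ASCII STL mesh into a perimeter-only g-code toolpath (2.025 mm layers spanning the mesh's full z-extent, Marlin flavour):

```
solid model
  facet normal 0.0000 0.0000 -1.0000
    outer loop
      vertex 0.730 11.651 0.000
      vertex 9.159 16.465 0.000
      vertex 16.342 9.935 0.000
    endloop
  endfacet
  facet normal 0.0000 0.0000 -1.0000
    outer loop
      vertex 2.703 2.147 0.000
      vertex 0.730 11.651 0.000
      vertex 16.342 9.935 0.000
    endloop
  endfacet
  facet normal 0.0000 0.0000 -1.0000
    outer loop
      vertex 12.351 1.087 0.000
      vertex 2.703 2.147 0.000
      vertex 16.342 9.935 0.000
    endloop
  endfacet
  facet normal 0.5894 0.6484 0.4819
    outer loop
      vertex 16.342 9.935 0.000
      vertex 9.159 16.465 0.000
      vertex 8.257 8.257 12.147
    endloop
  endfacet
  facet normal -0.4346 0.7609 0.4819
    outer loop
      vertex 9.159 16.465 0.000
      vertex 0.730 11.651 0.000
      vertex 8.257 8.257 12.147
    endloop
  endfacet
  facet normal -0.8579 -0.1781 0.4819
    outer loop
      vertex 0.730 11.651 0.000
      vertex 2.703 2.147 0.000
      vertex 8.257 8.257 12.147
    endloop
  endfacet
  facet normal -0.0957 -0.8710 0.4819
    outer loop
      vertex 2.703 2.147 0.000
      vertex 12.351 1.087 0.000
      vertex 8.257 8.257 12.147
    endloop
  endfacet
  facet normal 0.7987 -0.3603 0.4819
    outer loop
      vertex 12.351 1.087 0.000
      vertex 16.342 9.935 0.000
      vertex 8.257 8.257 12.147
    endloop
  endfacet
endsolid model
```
; perimeter-only toolpath
G21 ; units = mm
G90 ; absolute positioning
G28 ; home
; layer 1
G0 Z2.025
G0 X14.994 Y9.655
G1 X9.009 Y15.097
G1 X1.985 Y11.085
G1 X3.629 Y3.165
G1 X11.669 Y2.282
G1 X14.994 Y9.655
; layer 2
G0 Z4.049
G0 X13.647 Y9.376
G1 X8.858 Y13.729
G1 X3.239 Y10.520
G1 X4.554 Y4.184
G1 X10.986 Y3.477
G1 X13.647 Y9.376
; layer 3
G0 Z6.074
G0 X12.299 Y9.096
G1 X8.708 Y12.361
G1 X4.494 Y9.954
G1 X5.480 Y5.202
G1 X10.304 Y4.672
G1 X12.299 Y9.096
; layer 4
G0 Z8.098
G0 X10.952 Y8.816
G1 X8.558 Y10.993
G1 X5.748 Y9.388
G1 X6.406 Y6.220
G1 X9.622 Y5.867
G1 X10.952 Y8.816
; layer 5
G0 Z10.123
G0 X9.604 Y8.537
G1 X8.407 Y9.625
G1 X7.003 Y8.823
G1 X7.331 Y7.239
G1 X8.939 Y7.062
G1 X9.604 Y8.537
M2 ; end

The solid is a regular 5-sided pyramid, base circumscribed radius ≈ 8.26 mm, apex at z ≈ 12.1 mm. Slicing at Δz = 2.025 mm — 6 equal slices spanning the solid's height, so layer i sits at z = i·h/6 — gives 5 non-empty perimeters. Each is a 5-segment closed polygon; G0 lifts to the layer z and rapids to the start vertex, then G1 traces the edges. The cross-section shrinks linearly with z (the slice at the apex is degenerate and omitted).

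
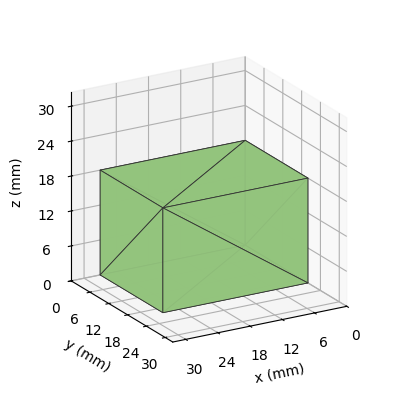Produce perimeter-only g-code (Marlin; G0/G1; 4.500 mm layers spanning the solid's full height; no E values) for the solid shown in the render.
Reading the render: the shape is a rectangular box, roughly 27 × 20 mm footprint and 18 mm tall (dimensions read to the nearest mm from the axis ticks). For the g-code, the solid's height is divided into equal slices at the stated Δz and each level perimeter traced with G1 moves after a G0 lift.

; perimeter-only toolpath
G21 ; units = mm
G90 ; absolute positioning
G28 ; home
; layer 1
G0 Z4.500
G0 X0.000 Y0.000
G1 X27.000 Y0.000
G1 X27.000 Y20.000
G1 X0.000 Y20.000
G1 X0.000 Y0.000
; layer 2
G0 Z9.000
G0 X0.000 Y0.000
G1 X27.000 Y0.000
G1 X27.000 Y20.000
G1 X0.000 Y20.000
G1 X0.000 Y0.000
; layer 3
G0 Z13.500
G0 X0.000 Y0.000
G1 X27.000 Y0.000
G1 X27.000 Y20.000
G1 X0.000 Y20.000
G1 X0.000 Y0.000
; layer 4
G0 Z18.000
G0 X0.000 Y0.000
G1 X27.000 Y0.000
G1 X27.000 Y20.000
G1 X0.000 Y20.000
G1 X0.000 Y0.000
M2 ; end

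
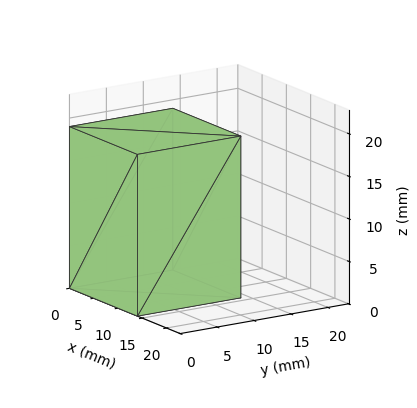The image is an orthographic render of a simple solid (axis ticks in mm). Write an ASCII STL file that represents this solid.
Reading the render: the shape is a rectangular box, roughly 14 × 14 mm footprint and 19 mm tall (dimensions read to the nearest mm from the axis ticks). For the STL, each face is triangulated and given an outward normal.

solid part
  facet normal 0.0000 0.0000 -1.0000
    outer loop
      vertex 14.00 14.00 0.00
      vertex 14.00 0.00 0.00
      vertex 0.00 0.00 0.00
    endloop
  endfacet
  facet normal 0.0000 0.0000 -1.0000
    outer loop
      vertex 0.00 14.00 0.00
      vertex 14.00 14.00 0.00
      vertex 0.00 0.00 0.00
    endloop
  endfacet
  facet normal 0.0000 0.0000 1.0000
    outer loop
      vertex 0.00 0.00 19.00
      vertex 14.00 0.00 19.00
      vertex 14.00 14.00 19.00
    endloop
  endfacet
  facet normal 0.0000 0.0000 1.0000
    outer loop
      vertex 0.00 0.00 19.00
      vertex 14.00 14.00 19.00
      vertex 0.00 14.00 19.00
    endloop
  endfacet
  facet normal 0.0000 -1.0000 0.0000
    outer loop
      vertex 0.00 0.00 0.00
      vertex 14.00 0.00 0.00
      vertex 14.00 0.00 19.00
    endloop
  endfacet
  facet normal 0.0000 -1.0000 0.0000
    outer loop
      vertex 0.00 0.00 0.00
      vertex 14.00 0.00 19.00
      vertex 0.00 0.00 19.00
    endloop
  endfacet
  facet normal 0.0000 1.0000 0.0000
    outer loop
      vertex 14.00 14.00 19.00
      vertex 14.00 14.00 0.00
      vertex 0.00 14.00 0.00
    endloop
  endfacet
  facet normal 0.0000 1.0000 0.0000
    outer loop
      vertex 0.00 14.00 19.00
      vertex 14.00 14.00 19.00
      vertex 0.00 14.00 0.00
    endloop
  endfacet
  facet normal -1.0000 0.0000 0.0000
    outer loop
      vertex 0.00 14.00 19.00
      vertex 0.00 14.00 0.00
      vertex 0.00 0.00 0.00
    endloop
  endfacet
  facet normal -1.0000 0.0000 0.0000
    outer loop
      vertex 0.00 0.00 19.00
      vertex 0.00 14.00 19.00
      vertex 0.00 0.00 0.00
    endloop
  endfacet
  facet normal 1.0000 0.0000 0.0000
    outer loop
      vertex 14.00 0.00 0.00
      vertex 14.00 14.00 0.00
      vertex 14.00 14.00 19.00
    endloop
  endfacet
  facet normal 1.0000 0.0000 0.0000
    outer loop
      vertex 14.00 0.00 0.00
      vertex 14.00 14.00 19.00
      vertex 14.00 0.00 19.00
    endloop
  endfacet
endsolid part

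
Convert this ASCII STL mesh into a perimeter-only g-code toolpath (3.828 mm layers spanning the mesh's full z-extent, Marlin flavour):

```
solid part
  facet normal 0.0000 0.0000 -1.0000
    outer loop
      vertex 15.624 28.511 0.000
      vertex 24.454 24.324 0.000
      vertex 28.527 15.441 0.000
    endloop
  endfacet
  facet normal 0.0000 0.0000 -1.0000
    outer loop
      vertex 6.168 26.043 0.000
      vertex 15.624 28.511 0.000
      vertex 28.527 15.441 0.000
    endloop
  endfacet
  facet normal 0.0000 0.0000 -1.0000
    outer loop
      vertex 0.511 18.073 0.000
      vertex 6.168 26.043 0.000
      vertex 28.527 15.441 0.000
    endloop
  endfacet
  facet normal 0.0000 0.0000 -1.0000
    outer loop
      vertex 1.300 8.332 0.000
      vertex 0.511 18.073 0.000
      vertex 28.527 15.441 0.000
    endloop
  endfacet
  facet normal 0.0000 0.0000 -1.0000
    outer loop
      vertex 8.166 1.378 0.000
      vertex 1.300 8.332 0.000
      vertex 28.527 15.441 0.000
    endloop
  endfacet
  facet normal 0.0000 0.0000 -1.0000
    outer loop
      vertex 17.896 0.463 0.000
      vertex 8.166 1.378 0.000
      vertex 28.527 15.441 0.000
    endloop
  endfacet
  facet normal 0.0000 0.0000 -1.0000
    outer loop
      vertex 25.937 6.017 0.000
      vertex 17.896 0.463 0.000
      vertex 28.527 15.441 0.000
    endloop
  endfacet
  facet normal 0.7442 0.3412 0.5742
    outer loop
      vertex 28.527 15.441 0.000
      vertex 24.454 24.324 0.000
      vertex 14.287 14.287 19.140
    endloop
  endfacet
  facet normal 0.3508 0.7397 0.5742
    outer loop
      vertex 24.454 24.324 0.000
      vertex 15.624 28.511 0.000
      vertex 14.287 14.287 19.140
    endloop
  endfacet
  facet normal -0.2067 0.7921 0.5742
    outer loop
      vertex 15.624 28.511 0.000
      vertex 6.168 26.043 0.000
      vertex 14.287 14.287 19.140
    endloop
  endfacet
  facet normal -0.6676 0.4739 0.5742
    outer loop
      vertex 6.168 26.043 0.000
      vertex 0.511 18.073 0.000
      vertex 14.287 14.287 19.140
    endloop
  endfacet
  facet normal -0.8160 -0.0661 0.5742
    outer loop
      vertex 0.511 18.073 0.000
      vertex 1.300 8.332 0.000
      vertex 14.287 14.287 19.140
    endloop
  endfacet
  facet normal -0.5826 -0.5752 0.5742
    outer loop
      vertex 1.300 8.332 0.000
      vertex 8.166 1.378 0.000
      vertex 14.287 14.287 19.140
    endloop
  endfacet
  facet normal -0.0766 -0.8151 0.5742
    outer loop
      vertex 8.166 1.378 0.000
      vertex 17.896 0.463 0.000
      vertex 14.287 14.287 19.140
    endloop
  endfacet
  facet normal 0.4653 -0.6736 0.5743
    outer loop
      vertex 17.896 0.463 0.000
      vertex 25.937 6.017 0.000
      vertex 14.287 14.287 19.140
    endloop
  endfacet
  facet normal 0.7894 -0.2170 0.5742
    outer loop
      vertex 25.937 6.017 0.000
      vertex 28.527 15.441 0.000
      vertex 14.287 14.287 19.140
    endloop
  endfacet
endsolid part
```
; perimeter-only toolpath
G21 ; units = mm
G90 ; absolute positioning
G28 ; home
; layer 1
G0 Z3.828
G0 X25.679 Y15.210
G1 X22.421 Y22.317
G1 X15.357 Y25.666
G1 X7.792 Y23.692
G1 X3.266 Y17.316
G1 X3.897 Y9.523
G1 X9.390 Y3.960
G1 X17.174 Y3.228
G1 X23.607 Y7.671
G1 X25.679 Y15.210
; layer 2
G0 Z7.656
G0 X22.831 Y14.979
G1 X20.387 Y20.309
G1 X15.089 Y22.821
G1 X9.416 Y21.341
G1 X6.021 Y16.559
G1 X6.495 Y10.714
G1 X10.614 Y6.542
G1 X16.452 Y5.993
G1 X21.277 Y9.325
G1 X22.831 Y14.979
; layer 3
G0 Z11.484
G0 X19.983 Y14.749
G1 X18.354 Y18.302
G1 X14.822 Y19.977
G1 X11.039 Y18.989
G1 X8.777 Y15.801
G1 X9.092 Y11.905
G1 X11.839 Y9.123
G1 X15.731 Y8.757
G1 X18.947 Y10.979
G1 X19.983 Y14.749
; layer 4
G0 Z15.312
G0 X17.135 Y14.518
G1 X16.320 Y16.294
G1 X14.554 Y17.132
G1 X12.663 Y16.638
G1 X11.532 Y15.044
G1 X11.690 Y13.096
G1 X13.063 Y11.705
G1 X15.009 Y11.522
G1 X16.617 Y12.633
G1 X17.135 Y14.518
M2 ; end

The solid is a regular 9-sided pyramid, base circumscribed radius ≈ 14.3 mm, apex at z ≈ 19.1 mm. Slicing at Δz = 3.828 mm — 5 equal slices spanning the solid's height, so layer i sits at z = i·h/5 — gives 4 non-empty perimeters. Each is a 9-segment closed polygon; G0 lifts to the layer z and rapids to the start vertex, then G1 traces the edges. The cross-section shrinks linearly with z (the slice at the apex is degenerate and omitted).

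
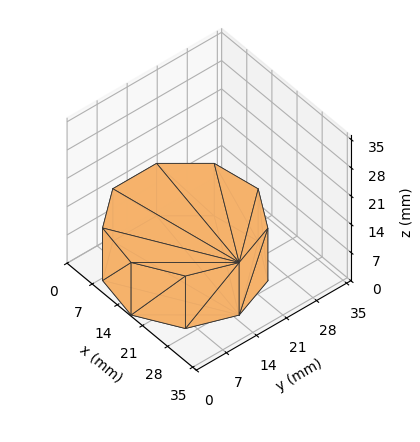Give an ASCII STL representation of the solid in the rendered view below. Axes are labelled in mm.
Reading the render: the shape is a regular 9-sided prism (a cylinder approximated with 9 flat sides), circumscribed radius ≈ 15 mm, height ≈ 13 mm (dimensions read to the nearest mm from the axis ticks). For the STL, each face is triangulated and given an outward normal.

solid part
  facet normal 0.0000 0.0000 -1.0000
    outer loop
      vertex 17.6 29.8 0.0
      vertex 26.5 24.6 0.0
      vertex 30.0 15.0 0.0
    endloop
  endfacet
  facet normal 0.0000 0.0000 -1.0000
    outer loop
      vertex 7.5 28.0 0.0
      vertex 17.6 29.8 0.0
      vertex 30.0 15.0 0.0
    endloop
  endfacet
  facet normal 0.0000 0.0000 -1.0000
    outer loop
      vertex 0.9 20.1 0.0
      vertex 7.5 28.0 0.0
      vertex 30.0 15.0 0.0
    endloop
  endfacet
  facet normal 0.0000 0.0000 -1.0000
    outer loop
      vertex 0.9 9.9 0.0
      vertex 0.9 20.1 0.0
      vertex 30.0 15.0 0.0
    endloop
  endfacet
  facet normal 0.0000 0.0000 -1.0000
    outer loop
      vertex 7.5 2.0 0.0
      vertex 0.9 9.9 0.0
      vertex 30.0 15.0 0.0
    endloop
  endfacet
  facet normal 0.0000 0.0000 -1.0000
    outer loop
      vertex 17.6 0.2 0.0
      vertex 7.5 2.0 0.0
      vertex 30.0 15.0 0.0
    endloop
  endfacet
  facet normal 0.0000 0.0000 -1.0000
    outer loop
      vertex 26.5 5.4 0.0
      vertex 17.6 0.2 0.0
      vertex 30.0 15.0 0.0
    endloop
  endfacet
  facet normal 0.0000 0.0000 1.0000
    outer loop
      vertex 30.0 15.0 13.0
      vertex 26.5 24.6 13.0
      vertex 17.6 29.8 13.0
    endloop
  endfacet
  facet normal 0.0000 0.0000 1.0000
    outer loop
      vertex 30.0 15.0 13.0
      vertex 17.6 29.8 13.0
      vertex 7.5 28.0 13.0
    endloop
  endfacet
  facet normal 0.0000 0.0000 1.0000
    outer loop
      vertex 30.0 15.0 13.0
      vertex 7.5 28.0 13.0
      vertex 0.9 20.1 13.0
    endloop
  endfacet
  facet normal 0.0000 0.0000 1.0000
    outer loop
      vertex 30.0 15.0 13.0
      vertex 0.9 20.1 13.0
      vertex 0.9 9.9 13.0
    endloop
  endfacet
  facet normal 0.0000 0.0000 1.0000
    outer loop
      vertex 30.0 15.0 13.0
      vertex 0.9 9.9 13.0
      vertex 7.5 2.0 13.0
    endloop
  endfacet
  facet normal 0.0000 0.0000 1.0000
    outer loop
      vertex 30.0 15.0 13.0
      vertex 7.5 2.0 13.0
      vertex 17.6 0.2 13.0
    endloop
  endfacet
  facet normal 0.0000 0.0000 1.0000
    outer loop
      vertex 30.0 15.0 13.0
      vertex 17.6 0.2 13.0
      vertex 26.5 5.4 13.0
    endloop
  endfacet
  facet normal 0.9395 0.3425 0.0000
    outer loop
      vertex 30.0 15.0 0.0
      vertex 26.5 24.6 0.0
      vertex 26.5 24.6 13.0
    endloop
  endfacet
  facet normal 0.9395 0.3425 0.0000
    outer loop
      vertex 30.0 15.0 0.0
      vertex 26.5 24.6 13.0
      vertex 30.0 15.0 13.0
    endloop
  endfacet
  facet normal 0.5045 0.8634 0.0000
    outer loop
      vertex 26.5 24.6 0.0
      vertex 17.6 29.8 0.0
      vertex 17.6 29.8 13.0
    endloop
  endfacet
  facet normal 0.5045 0.8634 0.0000
    outer loop
      vertex 26.5 24.6 0.0
      vertex 17.6 29.8 13.0
      vertex 26.5 24.6 13.0
    endloop
  endfacet
  facet normal -0.1755 0.9845 0.0000
    outer loop
      vertex 17.6 29.8 0.0
      vertex 7.5 28.0 0.0
      vertex 7.5 28.0 13.0
    endloop
  endfacet
  facet normal -0.1755 0.9845 0.0000
    outer loop
      vertex 17.6 29.8 0.0
      vertex 7.5 28.0 13.0
      vertex 17.6 29.8 13.0
    endloop
  endfacet
  facet normal -0.7674 0.6411 0.0000
    outer loop
      vertex 7.5 28.0 0.0
      vertex 0.9 20.1 0.0
      vertex 0.9 20.1 13.0
    endloop
  endfacet
  facet normal -0.7674 0.6411 0.0000
    outer loop
      vertex 7.5 28.0 0.0
      vertex 0.9 20.1 13.0
      vertex 7.5 28.0 13.0
    endloop
  endfacet
  facet normal -1.0000 0.0000 0.0000
    outer loop
      vertex 0.9 20.1 0.0
      vertex 0.9 9.9 0.0
      vertex 0.9 9.9 13.0
    endloop
  endfacet
  facet normal -1.0000 0.0000 0.0000
    outer loop
      vertex 0.9 20.1 0.0
      vertex 0.9 9.9 13.0
      vertex 0.9 20.1 13.0
    endloop
  endfacet
  facet normal -0.7674 -0.6411 0.0000
    outer loop
      vertex 0.9 9.9 0.0
      vertex 7.5 2.0 0.0
      vertex 7.5 2.0 13.0
    endloop
  endfacet
  facet normal -0.7674 -0.6411 0.0000
    outer loop
      vertex 0.9 9.9 0.0
      vertex 7.5 2.0 13.0
      vertex 0.9 9.9 13.0
    endloop
  endfacet
  facet normal -0.1755 -0.9845 0.0000
    outer loop
      vertex 7.5 2.0 0.0
      vertex 17.6 0.2 0.0
      vertex 17.6 0.2 13.0
    endloop
  endfacet
  facet normal -0.1755 -0.9845 0.0000
    outer loop
      vertex 7.5 2.0 0.0
      vertex 17.6 0.2 13.0
      vertex 7.5 2.0 13.0
    endloop
  endfacet
  facet normal 0.5045 -0.8634 0.0000
    outer loop
      vertex 17.6 0.2 0.0
      vertex 26.5 5.4 0.0
      vertex 26.5 5.4 13.0
    endloop
  endfacet
  facet normal 0.5045 -0.8634 0.0000
    outer loop
      vertex 17.6 0.2 0.0
      vertex 26.5 5.4 13.0
      vertex 17.6 0.2 13.0
    endloop
  endfacet
  facet normal 0.9395 -0.3425 0.0000
    outer loop
      vertex 26.5 5.4 0.0
      vertex 30.0 15.0 0.0
      vertex 30.0 15.0 13.0
    endloop
  endfacet
  facet normal 0.9395 -0.3425 0.0000
    outer loop
      vertex 26.5 5.4 0.0
      vertex 30.0 15.0 13.0
      vertex 26.5 5.4 13.0
    endloop
  endfacet
endsolid part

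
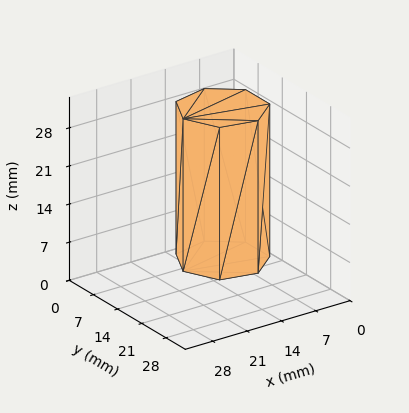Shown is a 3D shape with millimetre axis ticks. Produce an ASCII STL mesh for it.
Reading the render: the shape is a regular 7-sided prism (a cylinder approximated with 7 flat sides), circumscribed radius ≈ 8 mm, height ≈ 28 mm (dimensions read to the nearest mm from the axis ticks). For the STL, each face is triangulated and given an outward normal.

solid part
  facet normal 0.0000 0.0000 -1.0000
    outer loop
      vertex 6.2 15.8 0.0
      vertex 13.0 14.3 0.0
      vertex 16.0 8.0 0.0
    endloop
  endfacet
  facet normal 0.0000 0.0000 -1.0000
    outer loop
      vertex 0.8 11.5 0.0
      vertex 6.2 15.8 0.0
      vertex 16.0 8.0 0.0
    endloop
  endfacet
  facet normal 0.0000 0.0000 -1.0000
    outer loop
      vertex 0.8 4.5 0.0
      vertex 0.8 11.5 0.0
      vertex 16.0 8.0 0.0
    endloop
  endfacet
  facet normal 0.0000 0.0000 -1.0000
    outer loop
      vertex 6.2 0.2 0.0
      vertex 0.8 4.5 0.0
      vertex 16.0 8.0 0.0
    endloop
  endfacet
  facet normal 0.0000 0.0000 -1.0000
    outer loop
      vertex 13.0 1.7 0.0
      vertex 6.2 0.2 0.0
      vertex 16.0 8.0 0.0
    endloop
  endfacet
  facet normal 0.0000 0.0000 1.0000
    outer loop
      vertex 16.0 8.0 28.0
      vertex 13.0 14.3 28.0
      vertex 6.2 15.8 28.0
    endloop
  endfacet
  facet normal 0.0000 0.0000 1.0000
    outer loop
      vertex 16.0 8.0 28.0
      vertex 6.2 15.8 28.0
      vertex 0.8 11.5 28.0
    endloop
  endfacet
  facet normal 0.0000 0.0000 1.0000
    outer loop
      vertex 16.0 8.0 28.0
      vertex 0.8 11.5 28.0
      vertex 0.8 4.5 28.0
    endloop
  endfacet
  facet normal 0.0000 0.0000 1.0000
    outer loop
      vertex 16.0 8.0 28.0
      vertex 0.8 4.5 28.0
      vertex 6.2 0.2 28.0
    endloop
  endfacet
  facet normal 0.0000 0.0000 1.0000
    outer loop
      vertex 16.0 8.0 28.0
      vertex 6.2 0.2 28.0
      vertex 13.0 1.7 28.0
    endloop
  endfacet
  facet normal 0.9029 0.4299 0.0000
    outer loop
      vertex 16.0 8.0 0.0
      vertex 13.0 14.3 0.0
      vertex 13.0 14.3 28.0
    endloop
  endfacet
  facet normal 0.9029 0.4299 0.0000
    outer loop
      vertex 16.0 8.0 0.0
      vertex 13.0 14.3 28.0
      vertex 16.0 8.0 28.0
    endloop
  endfacet
  facet normal 0.2154 0.9765 0.0000
    outer loop
      vertex 13.0 14.3 0.0
      vertex 6.2 15.8 0.0
      vertex 6.2 15.8 28.0
    endloop
  endfacet
  facet normal 0.2154 0.9765 0.0000
    outer loop
      vertex 13.0 14.3 0.0
      vertex 6.2 15.8 28.0
      vertex 13.0 14.3 28.0
    endloop
  endfacet
  facet normal -0.6229 0.7823 0.0000
    outer loop
      vertex 6.2 15.8 0.0
      vertex 0.8 11.5 0.0
      vertex 0.8 11.5 28.0
    endloop
  endfacet
  facet normal -0.6229 0.7823 0.0000
    outer loop
      vertex 6.2 15.8 0.0
      vertex 0.8 11.5 28.0
      vertex 6.2 15.8 28.0
    endloop
  endfacet
  facet normal -1.0000 0.0000 0.0000
    outer loop
      vertex 0.8 11.5 0.0
      vertex 0.8 4.5 0.0
      vertex 0.8 4.5 28.0
    endloop
  endfacet
  facet normal -1.0000 0.0000 0.0000
    outer loop
      vertex 0.8 11.5 0.0
      vertex 0.8 4.5 28.0
      vertex 0.8 11.5 28.0
    endloop
  endfacet
  facet normal -0.6229 -0.7823 0.0000
    outer loop
      vertex 0.8 4.5 0.0
      vertex 6.2 0.2 0.0
      vertex 6.2 0.2 28.0
    endloop
  endfacet
  facet normal -0.6229 -0.7823 0.0000
    outer loop
      vertex 0.8 4.5 0.0
      vertex 6.2 0.2 28.0
      vertex 0.8 4.5 28.0
    endloop
  endfacet
  facet normal 0.2154 -0.9765 0.0000
    outer loop
      vertex 6.2 0.2 0.0
      vertex 13.0 1.7 0.0
      vertex 13.0 1.7 28.0
    endloop
  endfacet
  facet normal 0.2154 -0.9765 0.0000
    outer loop
      vertex 6.2 0.2 0.0
      vertex 13.0 1.7 28.0
      vertex 6.2 0.2 28.0
    endloop
  endfacet
  facet normal 0.9029 -0.4299 0.0000
    outer loop
      vertex 13.0 1.7 0.0
      vertex 16.0 8.0 0.0
      vertex 16.0 8.0 28.0
    endloop
  endfacet
  facet normal 0.9029 -0.4299 0.0000
    outer loop
      vertex 13.0 1.7 0.0
      vertex 16.0 8.0 28.0
      vertex 13.0 1.7 28.0
    endloop
  endfacet
endsolid part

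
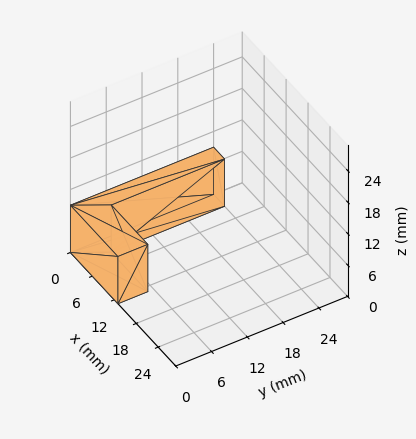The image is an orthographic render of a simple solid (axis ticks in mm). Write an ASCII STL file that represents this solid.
Reading the render: the shape is an L-shaped prism: outer 13 × 24 mm, arm thicknesses ≈ 5 mm (horizontal) and 3 mm (vertical), extruded 9 mm in z (dimensions read to the nearest mm from the axis ticks). For the STL, each face is triangulated and given an outward normal.

solid part
  facet normal 0.0000 0.0000 -1.0000
    outer loop
      vertex 13.000 5.000 0.000
      vertex 13.000 0.000 0.000
      vertex 0.000 0.000 0.000
    endloop
  endfacet
  facet normal 0.0000 0.0000 -1.0000
    outer loop
      vertex 3.000 5.000 0.000
      vertex 13.000 5.000 0.000
      vertex 0.000 0.000 0.000
    endloop
  endfacet
  facet normal 0.0000 0.0000 -1.0000
    outer loop
      vertex 3.000 24.000 0.000
      vertex 3.000 5.000 0.000
      vertex 0.000 0.000 0.000
    endloop
  endfacet
  facet normal 0.0000 0.0000 -1.0000
    outer loop
      vertex 0.000 24.000 0.000
      vertex 3.000 24.000 0.000
      vertex 0.000 0.000 0.000
    endloop
  endfacet
  facet normal 0.0000 0.0000 1.0000
    outer loop
      vertex 0.000 0.000 9.000
      vertex 13.000 0.000 9.000
      vertex 13.000 5.000 9.000
    endloop
  endfacet
  facet normal 0.0000 0.0000 1.0000
    outer loop
      vertex 0.000 0.000 9.000
      vertex 13.000 5.000 9.000
      vertex 3.000 5.000 9.000
    endloop
  endfacet
  facet normal 0.0000 0.0000 1.0000
    outer loop
      vertex 0.000 0.000 9.000
      vertex 3.000 5.000 9.000
      vertex 3.000 24.000 9.000
    endloop
  endfacet
  facet normal 0.0000 0.0000 1.0000
    outer loop
      vertex 0.000 0.000 9.000
      vertex 3.000 24.000 9.000
      vertex 0.000 24.000 9.000
    endloop
  endfacet
  facet normal 0.0000 -1.0000 0.0000
    outer loop
      vertex 0.000 0.000 0.000
      vertex 13.000 0.000 0.000
      vertex 13.000 0.000 9.000
    endloop
  endfacet
  facet normal 0.0000 -1.0000 0.0000
    outer loop
      vertex 0.000 0.000 0.000
      vertex 13.000 0.000 9.000
      vertex 0.000 0.000 9.000
    endloop
  endfacet
  facet normal 1.0000 0.0000 0.0000
    outer loop
      vertex 13.000 0.000 0.000
      vertex 13.000 5.000 0.000
      vertex 13.000 5.000 9.000
    endloop
  endfacet
  facet normal 1.0000 0.0000 0.0000
    outer loop
      vertex 13.000 0.000 0.000
      vertex 13.000 5.000 9.000
      vertex 13.000 0.000 9.000
    endloop
  endfacet
  facet normal 0.0000 1.0000 0.0000
    outer loop
      vertex 13.000 5.000 0.000
      vertex 3.000 5.000 0.000
      vertex 3.000 5.000 9.000
    endloop
  endfacet
  facet normal 0.0000 1.0000 0.0000
    outer loop
      vertex 13.000 5.000 0.000
      vertex 3.000 5.000 9.000
      vertex 13.000 5.000 9.000
    endloop
  endfacet
  facet normal 1.0000 0.0000 0.0000
    outer loop
      vertex 3.000 5.000 0.000
      vertex 3.000 24.000 0.000
      vertex 3.000 24.000 9.000
    endloop
  endfacet
  facet normal 1.0000 0.0000 0.0000
    outer loop
      vertex 3.000 5.000 0.000
      vertex 3.000 24.000 9.000
      vertex 3.000 5.000 9.000
    endloop
  endfacet
  facet normal 0.0000 1.0000 0.0000
    outer loop
      vertex 3.000 24.000 0.000
      vertex 0.000 24.000 0.000
      vertex 0.000 24.000 9.000
    endloop
  endfacet
  facet normal 0.0000 1.0000 0.0000
    outer loop
      vertex 3.000 24.000 0.000
      vertex 0.000 24.000 9.000
      vertex 3.000 24.000 9.000
    endloop
  endfacet
  facet normal -1.0000 0.0000 0.0000
    outer loop
      vertex 0.000 24.000 0.000
      vertex 0.000 0.000 0.000
      vertex 0.000 0.000 9.000
    endloop
  endfacet
  facet normal -1.0000 0.0000 0.0000
    outer loop
      vertex 0.000 24.000 0.000
      vertex 0.000 0.000 9.000
      vertex 0.000 24.000 9.000
    endloop
  endfacet
endsolid part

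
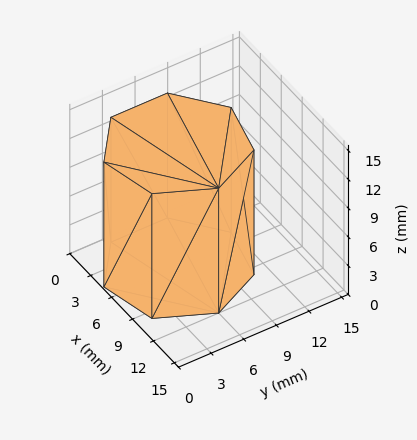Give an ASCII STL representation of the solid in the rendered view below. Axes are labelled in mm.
Reading the render: the shape is a regular 7-sided prism (a cylinder approximated with 7 flat sides), circumscribed radius ≈ 6 mm, height ≈ 13 mm (dimensions read to the nearest mm from the axis ticks). For the STL, each face is triangulated and given an outward normal.

solid part
  facet normal 0.0000 0.0000 -1.0000
    outer loop
      vertex 4.66 11.85 0.00
      vertex 9.74 10.69 0.00
      vertex 12.00 6.00 0.00
    endloop
  endfacet
  facet normal 0.0000 0.0000 -1.0000
    outer loop
      vertex 0.59 8.60 0.00
      vertex 4.66 11.85 0.00
      vertex 12.00 6.00 0.00
    endloop
  endfacet
  facet normal 0.0000 0.0000 -1.0000
    outer loop
      vertex 0.59 3.40 0.00
      vertex 0.59 8.60 0.00
      vertex 12.00 6.00 0.00
    endloop
  endfacet
  facet normal 0.0000 0.0000 -1.0000
    outer loop
      vertex 4.66 0.15 0.00
      vertex 0.59 3.40 0.00
      vertex 12.00 6.00 0.00
    endloop
  endfacet
  facet normal 0.0000 0.0000 -1.0000
    outer loop
      vertex 9.74 1.31 0.00
      vertex 4.66 0.15 0.00
      vertex 12.00 6.00 0.00
    endloop
  endfacet
  facet normal 0.0000 0.0000 1.0000
    outer loop
      vertex 12.00 6.00 13.00
      vertex 9.74 10.69 13.00
      vertex 4.66 11.85 13.00
    endloop
  endfacet
  facet normal 0.0000 0.0000 1.0000
    outer loop
      vertex 12.00 6.00 13.00
      vertex 4.66 11.85 13.00
      vertex 0.59 8.60 13.00
    endloop
  endfacet
  facet normal 0.0000 0.0000 1.0000
    outer loop
      vertex 12.00 6.00 13.00
      vertex 0.59 8.60 13.00
      vertex 0.59 3.40 13.00
    endloop
  endfacet
  facet normal 0.0000 0.0000 1.0000
    outer loop
      vertex 12.00 6.00 13.00
      vertex 0.59 3.40 13.00
      vertex 4.66 0.15 13.00
    endloop
  endfacet
  facet normal 0.0000 0.0000 1.0000
    outer loop
      vertex 12.00 6.00 13.00
      vertex 4.66 0.15 13.00
      vertex 9.74 1.31 13.00
    endloop
  endfacet
  facet normal 0.9009 0.4341 0.0000
    outer loop
      vertex 12.00 6.00 0.00
      vertex 9.74 10.69 0.00
      vertex 9.74 10.69 13.00
    endloop
  endfacet
  facet normal 0.9009 0.4341 0.0000
    outer loop
      vertex 12.00 6.00 0.00
      vertex 9.74 10.69 13.00
      vertex 12.00 6.00 13.00
    endloop
  endfacet
  facet normal 0.2226 0.9749 0.0000
    outer loop
      vertex 9.74 10.69 0.00
      vertex 4.66 11.85 0.00
      vertex 4.66 11.85 13.00
    endloop
  endfacet
  facet normal 0.2226 0.9749 0.0000
    outer loop
      vertex 9.74 10.69 0.00
      vertex 4.66 11.85 13.00
      vertex 9.74 10.69 13.00
    endloop
  endfacet
  facet normal -0.6240 0.7814 0.0000
    outer loop
      vertex 4.66 11.85 0.00
      vertex 0.59 8.60 0.00
      vertex 0.59 8.60 13.00
    endloop
  endfacet
  facet normal -0.6240 0.7814 0.0000
    outer loop
      vertex 4.66 11.85 0.00
      vertex 0.59 8.60 13.00
      vertex 4.66 11.85 13.00
    endloop
  endfacet
  facet normal -1.0000 0.0000 0.0000
    outer loop
      vertex 0.59 8.60 0.00
      vertex 0.59 3.40 0.00
      vertex 0.59 3.40 13.00
    endloop
  endfacet
  facet normal -1.0000 0.0000 0.0000
    outer loop
      vertex 0.59 8.60 0.00
      vertex 0.59 3.40 13.00
      vertex 0.59 8.60 13.00
    endloop
  endfacet
  facet normal -0.6240 -0.7814 0.0000
    outer loop
      vertex 0.59 3.40 0.00
      vertex 4.66 0.15 0.00
      vertex 4.66 0.15 13.00
    endloop
  endfacet
  facet normal -0.6240 -0.7814 0.0000
    outer loop
      vertex 0.59 3.40 0.00
      vertex 4.66 0.15 13.00
      vertex 0.59 3.40 13.00
    endloop
  endfacet
  facet normal 0.2226 -0.9749 0.0000
    outer loop
      vertex 4.66 0.15 0.00
      vertex 9.74 1.31 0.00
      vertex 9.74 1.31 13.00
    endloop
  endfacet
  facet normal 0.2226 -0.9749 0.0000
    outer loop
      vertex 4.66 0.15 0.00
      vertex 9.74 1.31 13.00
      vertex 4.66 0.15 13.00
    endloop
  endfacet
  facet normal 0.9009 -0.4341 0.0000
    outer loop
      vertex 9.74 1.31 0.00
      vertex 12.00 6.00 0.00
      vertex 12.00 6.00 13.00
    endloop
  endfacet
  facet normal 0.9009 -0.4341 0.0000
    outer loop
      vertex 9.74 1.31 0.00
      vertex 12.00 6.00 13.00
      vertex 9.74 1.31 13.00
    endloop
  endfacet
endsolid part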